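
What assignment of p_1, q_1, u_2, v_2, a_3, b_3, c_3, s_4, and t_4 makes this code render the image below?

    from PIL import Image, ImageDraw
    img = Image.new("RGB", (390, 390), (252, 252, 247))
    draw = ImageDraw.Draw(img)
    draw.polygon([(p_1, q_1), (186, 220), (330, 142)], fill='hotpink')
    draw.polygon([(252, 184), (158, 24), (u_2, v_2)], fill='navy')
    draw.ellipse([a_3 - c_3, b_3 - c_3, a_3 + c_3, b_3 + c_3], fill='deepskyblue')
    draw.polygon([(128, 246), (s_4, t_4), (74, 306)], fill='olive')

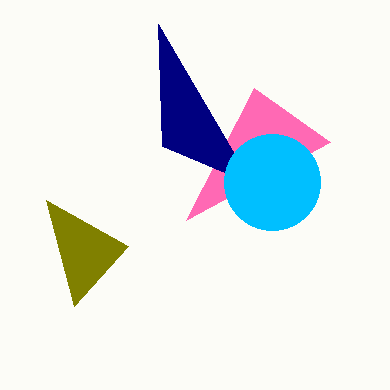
p_1 = 254; q_1 = 88; u_2 = 162; v_2 = 146; a_3 = 272; b_3 = 182; c_3 = 48; s_4 = 46; t_4 = 200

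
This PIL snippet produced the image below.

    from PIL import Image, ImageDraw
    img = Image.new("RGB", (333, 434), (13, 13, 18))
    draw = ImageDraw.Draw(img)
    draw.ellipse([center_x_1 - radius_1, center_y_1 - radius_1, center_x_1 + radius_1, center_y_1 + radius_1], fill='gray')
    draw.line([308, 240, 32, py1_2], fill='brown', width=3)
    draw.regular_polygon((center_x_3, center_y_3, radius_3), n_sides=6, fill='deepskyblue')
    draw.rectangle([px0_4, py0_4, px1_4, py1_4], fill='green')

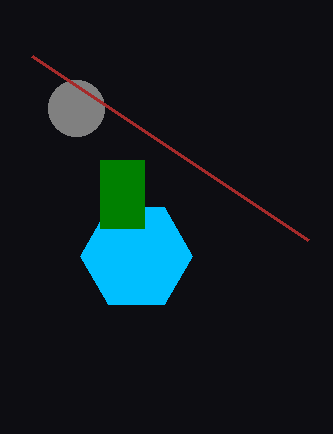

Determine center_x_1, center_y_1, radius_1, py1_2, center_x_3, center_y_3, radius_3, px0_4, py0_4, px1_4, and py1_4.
center_x_1 = 76
center_y_1 = 108
radius_1 = 28
py1_2 = 56
center_x_3 = 136
center_y_3 = 256
radius_3 = 56
px0_4 = 100
py0_4 = 160
px1_4 = 144
py1_4 = 228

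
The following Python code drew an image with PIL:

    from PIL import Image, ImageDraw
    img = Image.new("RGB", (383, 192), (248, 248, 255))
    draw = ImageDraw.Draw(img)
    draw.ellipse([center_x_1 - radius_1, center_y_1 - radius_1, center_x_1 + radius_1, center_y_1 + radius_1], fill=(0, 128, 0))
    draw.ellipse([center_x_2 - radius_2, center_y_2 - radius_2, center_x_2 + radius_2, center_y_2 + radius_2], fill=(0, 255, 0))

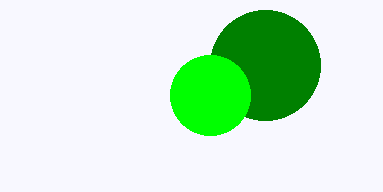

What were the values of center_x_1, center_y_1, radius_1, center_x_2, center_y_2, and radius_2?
center_x_1 = 265; center_y_1 = 65; radius_1 = 55; center_x_2 = 210; center_y_2 = 95; radius_2 = 40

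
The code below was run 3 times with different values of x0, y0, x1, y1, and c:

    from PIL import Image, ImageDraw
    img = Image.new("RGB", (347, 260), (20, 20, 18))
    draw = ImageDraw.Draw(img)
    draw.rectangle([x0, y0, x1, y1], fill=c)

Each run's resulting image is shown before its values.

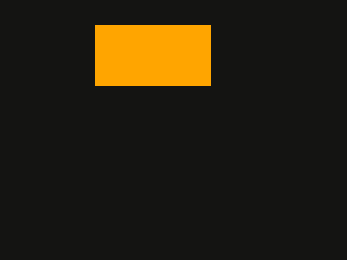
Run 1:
x0 = 95; y0 = 25; x1 = 210; y1 = 85; c = 'orange'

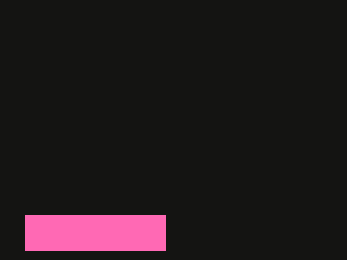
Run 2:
x0 = 25; y0 = 215; x1 = 165; y1 = 250; c = 'hotpink'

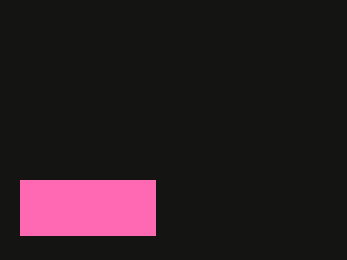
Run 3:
x0 = 20, y0 = 180, x1 = 155, y1 = 235, c = 'hotpink'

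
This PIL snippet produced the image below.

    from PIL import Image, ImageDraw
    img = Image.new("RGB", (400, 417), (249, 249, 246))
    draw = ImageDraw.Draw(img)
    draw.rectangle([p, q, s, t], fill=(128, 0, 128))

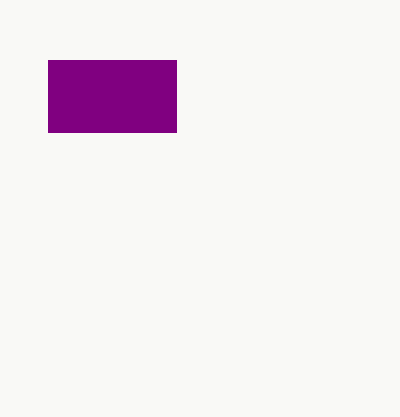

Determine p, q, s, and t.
p = 48, q = 60, s = 176, t = 132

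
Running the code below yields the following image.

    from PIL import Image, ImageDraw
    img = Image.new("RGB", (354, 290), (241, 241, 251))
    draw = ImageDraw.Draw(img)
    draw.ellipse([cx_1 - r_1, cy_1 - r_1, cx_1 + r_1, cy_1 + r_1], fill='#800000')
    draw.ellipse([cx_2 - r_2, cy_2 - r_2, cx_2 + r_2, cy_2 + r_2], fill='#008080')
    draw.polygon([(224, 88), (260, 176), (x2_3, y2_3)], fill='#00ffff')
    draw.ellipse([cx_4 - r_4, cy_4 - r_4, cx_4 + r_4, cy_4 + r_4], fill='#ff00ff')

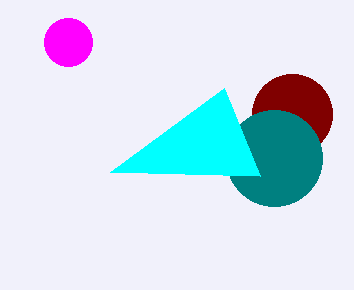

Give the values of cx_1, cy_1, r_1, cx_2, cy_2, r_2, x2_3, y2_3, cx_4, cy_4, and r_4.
cx_1 = 292
cy_1 = 114
r_1 = 40
cx_2 = 274
cy_2 = 158
r_2 = 48
x2_3 = 110
y2_3 = 172
cx_4 = 68
cy_4 = 42
r_4 = 24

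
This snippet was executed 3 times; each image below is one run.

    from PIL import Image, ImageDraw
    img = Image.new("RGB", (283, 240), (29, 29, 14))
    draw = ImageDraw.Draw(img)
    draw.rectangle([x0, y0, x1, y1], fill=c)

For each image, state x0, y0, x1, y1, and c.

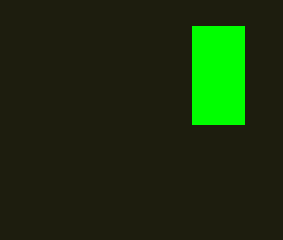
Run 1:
x0 = 192, y0 = 26, x1 = 244, y1 = 124, c = 'lime'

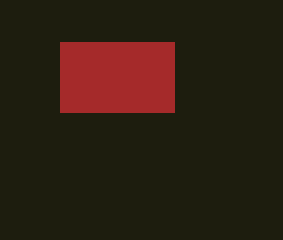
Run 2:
x0 = 60, y0 = 42, x1 = 174, y1 = 112, c = 'brown'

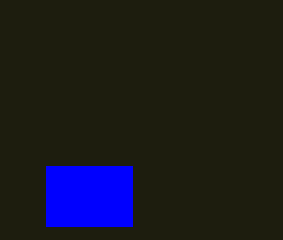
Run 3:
x0 = 46
y0 = 166
x1 = 132
y1 = 226
c = 'blue'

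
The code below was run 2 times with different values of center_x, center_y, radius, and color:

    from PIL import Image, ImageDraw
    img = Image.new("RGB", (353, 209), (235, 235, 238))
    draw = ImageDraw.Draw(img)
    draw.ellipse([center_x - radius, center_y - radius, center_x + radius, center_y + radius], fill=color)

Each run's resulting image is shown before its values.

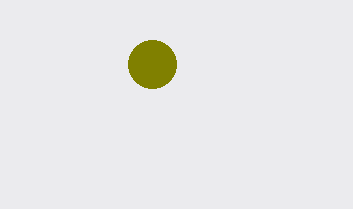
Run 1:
center_x = 152
center_y = 64
radius = 24
color = 'olive'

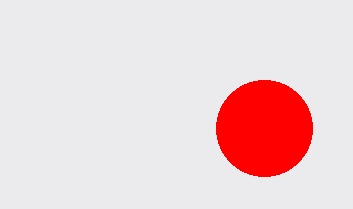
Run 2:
center_x = 264, center_y = 128, radius = 48, color = 'red'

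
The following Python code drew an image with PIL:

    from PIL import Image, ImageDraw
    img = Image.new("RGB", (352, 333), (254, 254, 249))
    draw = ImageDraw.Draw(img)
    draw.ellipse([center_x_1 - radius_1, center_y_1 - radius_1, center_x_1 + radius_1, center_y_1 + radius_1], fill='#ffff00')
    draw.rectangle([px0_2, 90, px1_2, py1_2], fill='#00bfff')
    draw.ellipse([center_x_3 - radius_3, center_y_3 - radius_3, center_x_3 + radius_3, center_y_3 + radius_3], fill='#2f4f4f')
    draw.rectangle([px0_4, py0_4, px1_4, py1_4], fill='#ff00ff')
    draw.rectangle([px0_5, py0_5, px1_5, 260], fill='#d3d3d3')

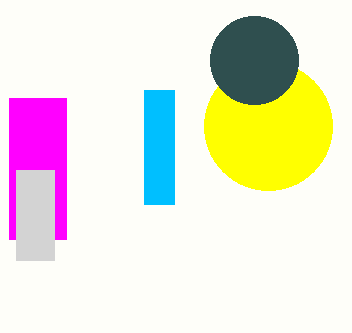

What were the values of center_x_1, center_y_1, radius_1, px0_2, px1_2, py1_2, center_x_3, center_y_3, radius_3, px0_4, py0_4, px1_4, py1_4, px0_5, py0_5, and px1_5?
center_x_1 = 268
center_y_1 = 126
radius_1 = 64
px0_2 = 144
px1_2 = 174
py1_2 = 204
center_x_3 = 254
center_y_3 = 60
radius_3 = 44
px0_4 = 9
py0_4 = 98
px1_4 = 66
py1_4 = 239
px0_5 = 16
py0_5 = 170
px1_5 = 54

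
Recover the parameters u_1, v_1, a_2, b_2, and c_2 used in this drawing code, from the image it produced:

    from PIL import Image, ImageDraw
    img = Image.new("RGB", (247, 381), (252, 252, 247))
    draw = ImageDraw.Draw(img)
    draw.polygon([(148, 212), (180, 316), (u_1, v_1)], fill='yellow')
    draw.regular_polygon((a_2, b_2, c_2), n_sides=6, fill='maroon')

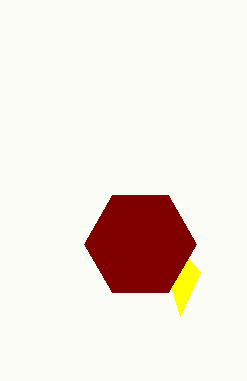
u_1 = 200
v_1 = 272
a_2 = 140
b_2 = 244
c_2 = 56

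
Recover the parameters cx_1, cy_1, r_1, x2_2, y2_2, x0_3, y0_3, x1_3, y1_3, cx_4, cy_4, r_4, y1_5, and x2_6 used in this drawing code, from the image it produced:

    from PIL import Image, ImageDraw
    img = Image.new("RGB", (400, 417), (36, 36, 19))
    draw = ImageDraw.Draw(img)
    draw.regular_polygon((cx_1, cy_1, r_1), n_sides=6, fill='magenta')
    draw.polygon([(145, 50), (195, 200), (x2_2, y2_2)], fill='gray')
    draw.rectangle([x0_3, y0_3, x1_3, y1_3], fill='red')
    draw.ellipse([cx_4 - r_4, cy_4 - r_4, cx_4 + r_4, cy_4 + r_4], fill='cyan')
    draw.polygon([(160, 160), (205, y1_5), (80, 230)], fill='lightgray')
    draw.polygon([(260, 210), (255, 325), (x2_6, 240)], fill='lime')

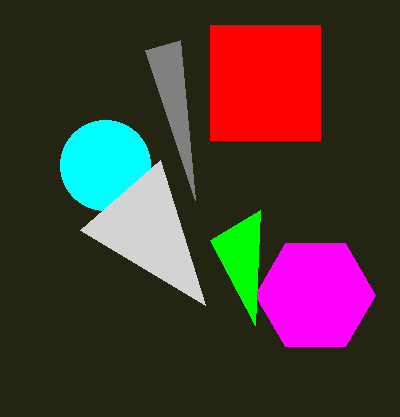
cx_1 = 315; cy_1 = 295; r_1 = 60; x2_2 = 180; y2_2 = 40; x0_3 = 210; y0_3 = 25; x1_3 = 320; y1_3 = 140; cx_4 = 105; cy_4 = 165; r_4 = 45; y1_5 = 305; x2_6 = 210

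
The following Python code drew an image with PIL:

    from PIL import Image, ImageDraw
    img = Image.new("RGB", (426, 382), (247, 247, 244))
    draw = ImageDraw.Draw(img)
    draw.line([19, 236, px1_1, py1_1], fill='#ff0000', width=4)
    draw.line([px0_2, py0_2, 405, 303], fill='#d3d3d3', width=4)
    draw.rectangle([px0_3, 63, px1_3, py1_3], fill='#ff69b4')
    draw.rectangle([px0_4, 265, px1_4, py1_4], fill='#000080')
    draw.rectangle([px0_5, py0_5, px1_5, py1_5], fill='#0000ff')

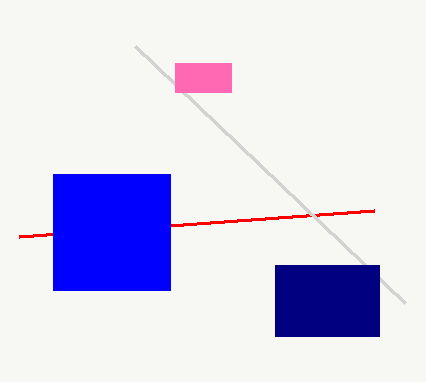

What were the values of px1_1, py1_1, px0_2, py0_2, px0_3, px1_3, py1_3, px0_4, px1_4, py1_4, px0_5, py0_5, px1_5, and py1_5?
px1_1 = 374
py1_1 = 210
px0_2 = 135
py0_2 = 46
px0_3 = 175
px1_3 = 231
py1_3 = 92
px0_4 = 275
px1_4 = 379
py1_4 = 336
px0_5 = 53
py0_5 = 174
px1_5 = 170
py1_5 = 290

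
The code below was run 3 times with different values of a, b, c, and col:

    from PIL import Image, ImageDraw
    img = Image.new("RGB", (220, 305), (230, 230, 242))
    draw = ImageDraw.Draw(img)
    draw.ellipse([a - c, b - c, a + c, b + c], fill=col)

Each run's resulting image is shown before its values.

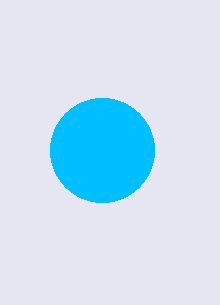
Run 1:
a = 102, b = 150, c = 52, col = 'deepskyblue'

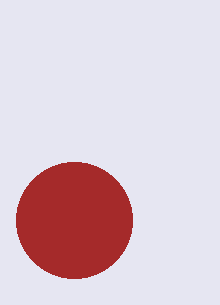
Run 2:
a = 74
b = 220
c = 58
col = 'brown'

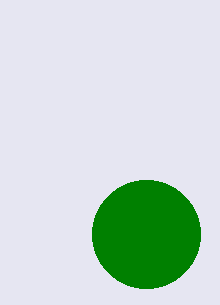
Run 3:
a = 146, b = 234, c = 54, col = 'green'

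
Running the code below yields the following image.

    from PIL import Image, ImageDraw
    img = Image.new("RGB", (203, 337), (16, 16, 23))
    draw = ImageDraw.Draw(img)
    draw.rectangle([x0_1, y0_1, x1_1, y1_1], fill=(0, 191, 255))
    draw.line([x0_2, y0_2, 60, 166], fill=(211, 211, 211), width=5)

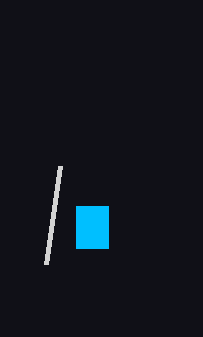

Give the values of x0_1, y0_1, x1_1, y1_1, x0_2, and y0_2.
x0_1 = 76
y0_1 = 206
x1_1 = 108
y1_1 = 248
x0_2 = 46
y0_2 = 264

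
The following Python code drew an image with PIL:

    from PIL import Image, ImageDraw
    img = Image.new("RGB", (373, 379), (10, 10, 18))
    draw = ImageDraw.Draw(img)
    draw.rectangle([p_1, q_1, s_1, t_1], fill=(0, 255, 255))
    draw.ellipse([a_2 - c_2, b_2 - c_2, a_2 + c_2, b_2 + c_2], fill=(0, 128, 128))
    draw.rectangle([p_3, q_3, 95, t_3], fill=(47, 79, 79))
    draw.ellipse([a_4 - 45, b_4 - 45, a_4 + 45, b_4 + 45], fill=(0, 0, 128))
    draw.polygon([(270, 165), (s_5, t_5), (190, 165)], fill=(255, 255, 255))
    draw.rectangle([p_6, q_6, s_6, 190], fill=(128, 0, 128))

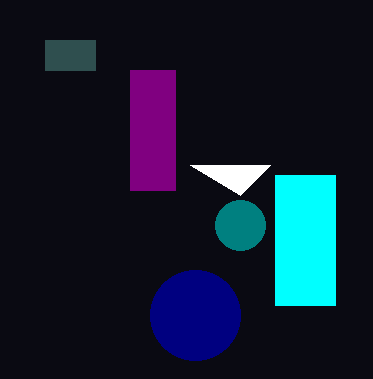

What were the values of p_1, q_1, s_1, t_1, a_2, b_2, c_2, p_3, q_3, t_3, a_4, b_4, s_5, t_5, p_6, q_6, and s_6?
p_1 = 275; q_1 = 175; s_1 = 335; t_1 = 305; a_2 = 240; b_2 = 225; c_2 = 25; p_3 = 45; q_3 = 40; t_3 = 70; a_4 = 195; b_4 = 315; s_5 = 240; t_5 = 195; p_6 = 130; q_6 = 70; s_6 = 175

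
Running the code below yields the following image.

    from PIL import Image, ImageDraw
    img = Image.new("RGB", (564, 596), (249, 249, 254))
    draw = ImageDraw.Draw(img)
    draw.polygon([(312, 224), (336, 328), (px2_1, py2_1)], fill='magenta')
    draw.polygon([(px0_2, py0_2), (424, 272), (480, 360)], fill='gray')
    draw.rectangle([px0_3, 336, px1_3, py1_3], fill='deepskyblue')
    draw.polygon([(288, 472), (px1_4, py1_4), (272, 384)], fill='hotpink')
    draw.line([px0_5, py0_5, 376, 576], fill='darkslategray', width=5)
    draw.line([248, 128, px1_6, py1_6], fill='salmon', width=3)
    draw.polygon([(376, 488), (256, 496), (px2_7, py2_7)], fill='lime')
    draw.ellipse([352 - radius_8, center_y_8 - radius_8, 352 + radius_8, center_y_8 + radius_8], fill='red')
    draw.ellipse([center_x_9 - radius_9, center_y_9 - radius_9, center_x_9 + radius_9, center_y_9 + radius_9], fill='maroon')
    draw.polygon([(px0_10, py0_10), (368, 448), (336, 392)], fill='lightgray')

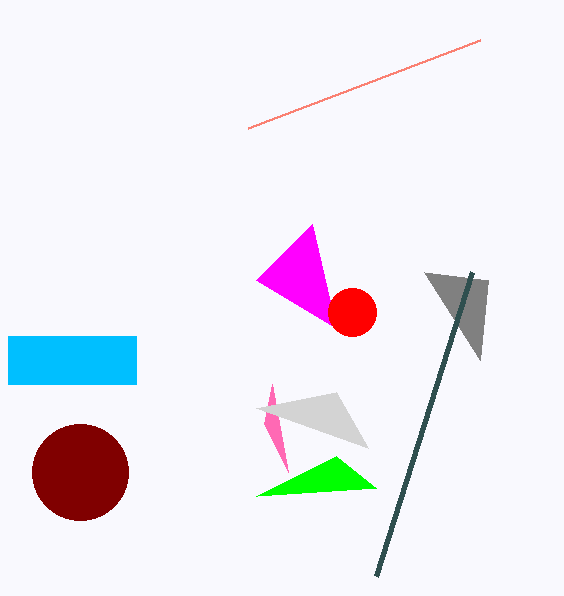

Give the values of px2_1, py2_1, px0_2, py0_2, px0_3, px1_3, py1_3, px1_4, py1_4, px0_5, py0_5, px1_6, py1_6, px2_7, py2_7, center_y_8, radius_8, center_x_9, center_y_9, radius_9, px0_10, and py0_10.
px2_1 = 256, py2_1 = 280, px0_2 = 488, py0_2 = 280, px0_3 = 8, px1_3 = 136, py1_3 = 384, px1_4 = 264, py1_4 = 424, px0_5 = 472, py0_5 = 272, px1_6 = 480, py1_6 = 40, px2_7 = 336, py2_7 = 456, center_y_8 = 312, radius_8 = 24, center_x_9 = 80, center_y_9 = 472, radius_9 = 48, px0_10 = 256, py0_10 = 408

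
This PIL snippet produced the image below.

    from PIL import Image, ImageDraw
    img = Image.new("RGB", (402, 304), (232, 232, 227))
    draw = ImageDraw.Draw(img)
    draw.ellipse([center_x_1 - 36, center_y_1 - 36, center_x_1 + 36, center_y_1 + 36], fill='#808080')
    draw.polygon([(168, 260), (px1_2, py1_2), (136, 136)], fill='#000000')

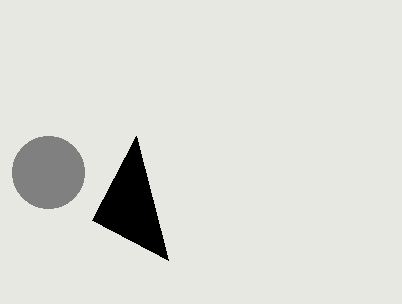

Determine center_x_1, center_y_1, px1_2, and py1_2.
center_x_1 = 48; center_y_1 = 172; px1_2 = 92; py1_2 = 220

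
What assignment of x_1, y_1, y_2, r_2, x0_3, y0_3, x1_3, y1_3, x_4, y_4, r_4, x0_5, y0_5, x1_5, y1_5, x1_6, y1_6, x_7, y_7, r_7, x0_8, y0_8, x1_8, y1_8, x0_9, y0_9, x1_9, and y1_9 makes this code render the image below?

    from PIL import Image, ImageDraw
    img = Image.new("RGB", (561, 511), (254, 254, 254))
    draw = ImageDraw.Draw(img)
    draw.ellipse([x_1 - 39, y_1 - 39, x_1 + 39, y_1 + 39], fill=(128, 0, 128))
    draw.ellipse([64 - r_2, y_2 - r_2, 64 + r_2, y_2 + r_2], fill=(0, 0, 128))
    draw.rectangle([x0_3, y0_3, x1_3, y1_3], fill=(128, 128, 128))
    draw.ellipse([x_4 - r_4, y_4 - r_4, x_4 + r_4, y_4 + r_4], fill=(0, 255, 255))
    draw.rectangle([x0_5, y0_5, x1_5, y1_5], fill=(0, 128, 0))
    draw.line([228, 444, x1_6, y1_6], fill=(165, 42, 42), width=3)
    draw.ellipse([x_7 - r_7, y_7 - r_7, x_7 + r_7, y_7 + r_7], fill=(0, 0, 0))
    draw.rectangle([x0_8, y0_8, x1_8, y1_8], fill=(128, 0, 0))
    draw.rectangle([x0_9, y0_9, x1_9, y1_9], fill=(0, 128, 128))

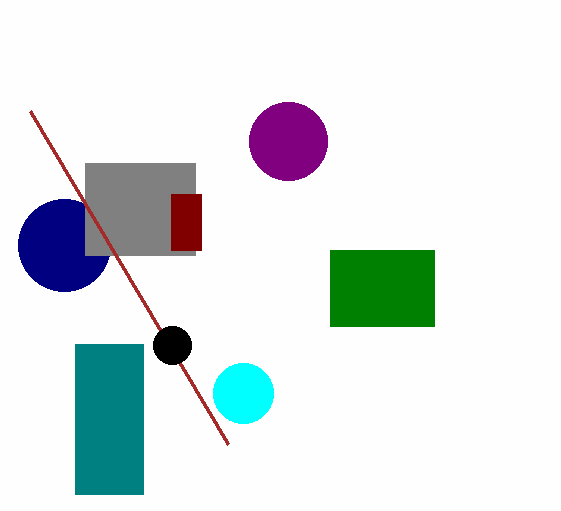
x_1 = 288
y_1 = 141
y_2 = 245
r_2 = 46
x0_3 = 85
y0_3 = 163
x1_3 = 195
y1_3 = 255
x_4 = 243
y_4 = 393
r_4 = 30
x0_5 = 330
y0_5 = 250
x1_5 = 434
y1_5 = 326
x1_6 = 30
y1_6 = 111
x_7 = 172
y_7 = 345
r_7 = 19
x0_8 = 171
y0_8 = 194
x1_8 = 201
y1_8 = 250
x0_9 = 75
y0_9 = 344
x1_9 = 143
y1_9 = 494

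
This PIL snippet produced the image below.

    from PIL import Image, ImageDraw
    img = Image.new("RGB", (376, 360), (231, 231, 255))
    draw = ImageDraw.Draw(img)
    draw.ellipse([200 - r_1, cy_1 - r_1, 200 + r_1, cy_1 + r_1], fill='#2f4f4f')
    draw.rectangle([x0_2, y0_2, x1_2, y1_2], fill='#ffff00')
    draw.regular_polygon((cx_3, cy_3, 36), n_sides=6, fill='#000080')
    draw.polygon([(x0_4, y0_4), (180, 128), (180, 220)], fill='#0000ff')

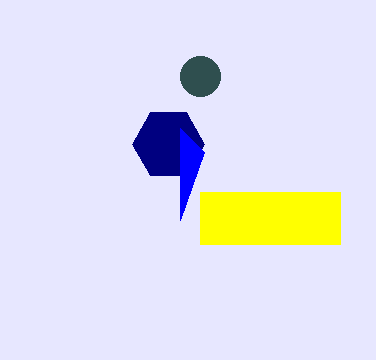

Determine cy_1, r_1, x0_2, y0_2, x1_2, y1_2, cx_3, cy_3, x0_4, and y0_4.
cy_1 = 76, r_1 = 20, x0_2 = 200, y0_2 = 192, x1_2 = 340, y1_2 = 244, cx_3 = 168, cy_3 = 144, x0_4 = 204, y0_4 = 152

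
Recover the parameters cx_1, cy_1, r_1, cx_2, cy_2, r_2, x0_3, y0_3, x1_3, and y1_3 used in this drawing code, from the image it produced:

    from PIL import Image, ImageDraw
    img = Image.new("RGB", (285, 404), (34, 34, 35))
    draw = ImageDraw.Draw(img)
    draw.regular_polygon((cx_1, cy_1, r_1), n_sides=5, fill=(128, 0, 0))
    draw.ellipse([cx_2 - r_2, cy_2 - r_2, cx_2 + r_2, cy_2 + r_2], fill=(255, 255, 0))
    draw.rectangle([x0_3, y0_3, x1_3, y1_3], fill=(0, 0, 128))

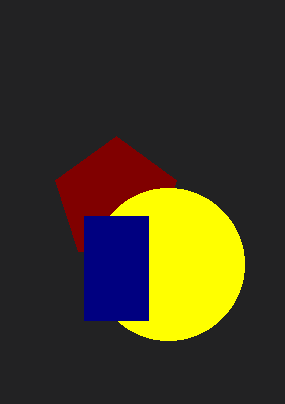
cx_1 = 116
cy_1 = 200
r_1 = 64
cx_2 = 168
cy_2 = 264
r_2 = 76
x0_3 = 84
y0_3 = 216
x1_3 = 148
y1_3 = 320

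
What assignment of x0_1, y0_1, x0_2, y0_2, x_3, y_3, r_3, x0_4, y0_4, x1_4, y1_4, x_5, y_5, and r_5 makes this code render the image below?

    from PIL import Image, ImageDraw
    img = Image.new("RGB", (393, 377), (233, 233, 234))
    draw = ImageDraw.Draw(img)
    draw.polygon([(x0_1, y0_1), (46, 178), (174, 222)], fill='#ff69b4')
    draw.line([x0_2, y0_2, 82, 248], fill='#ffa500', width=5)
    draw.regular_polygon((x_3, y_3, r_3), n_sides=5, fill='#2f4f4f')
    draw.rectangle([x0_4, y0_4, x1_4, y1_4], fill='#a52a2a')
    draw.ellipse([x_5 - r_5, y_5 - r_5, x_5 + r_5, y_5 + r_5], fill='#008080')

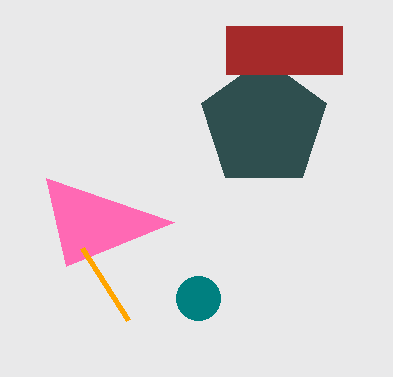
x0_1 = 66
y0_1 = 266
x0_2 = 128
y0_2 = 320
x_3 = 264
y_3 = 124
r_3 = 66
x0_4 = 226
y0_4 = 26
x1_4 = 342
y1_4 = 74
x_5 = 198
y_5 = 298
r_5 = 22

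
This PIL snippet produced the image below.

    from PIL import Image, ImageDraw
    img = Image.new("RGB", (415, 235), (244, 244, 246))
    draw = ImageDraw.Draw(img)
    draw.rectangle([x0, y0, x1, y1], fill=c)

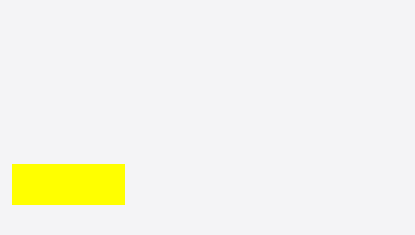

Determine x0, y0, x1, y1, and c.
x0 = 12
y0 = 164
x1 = 124
y1 = 204
c = 'yellow'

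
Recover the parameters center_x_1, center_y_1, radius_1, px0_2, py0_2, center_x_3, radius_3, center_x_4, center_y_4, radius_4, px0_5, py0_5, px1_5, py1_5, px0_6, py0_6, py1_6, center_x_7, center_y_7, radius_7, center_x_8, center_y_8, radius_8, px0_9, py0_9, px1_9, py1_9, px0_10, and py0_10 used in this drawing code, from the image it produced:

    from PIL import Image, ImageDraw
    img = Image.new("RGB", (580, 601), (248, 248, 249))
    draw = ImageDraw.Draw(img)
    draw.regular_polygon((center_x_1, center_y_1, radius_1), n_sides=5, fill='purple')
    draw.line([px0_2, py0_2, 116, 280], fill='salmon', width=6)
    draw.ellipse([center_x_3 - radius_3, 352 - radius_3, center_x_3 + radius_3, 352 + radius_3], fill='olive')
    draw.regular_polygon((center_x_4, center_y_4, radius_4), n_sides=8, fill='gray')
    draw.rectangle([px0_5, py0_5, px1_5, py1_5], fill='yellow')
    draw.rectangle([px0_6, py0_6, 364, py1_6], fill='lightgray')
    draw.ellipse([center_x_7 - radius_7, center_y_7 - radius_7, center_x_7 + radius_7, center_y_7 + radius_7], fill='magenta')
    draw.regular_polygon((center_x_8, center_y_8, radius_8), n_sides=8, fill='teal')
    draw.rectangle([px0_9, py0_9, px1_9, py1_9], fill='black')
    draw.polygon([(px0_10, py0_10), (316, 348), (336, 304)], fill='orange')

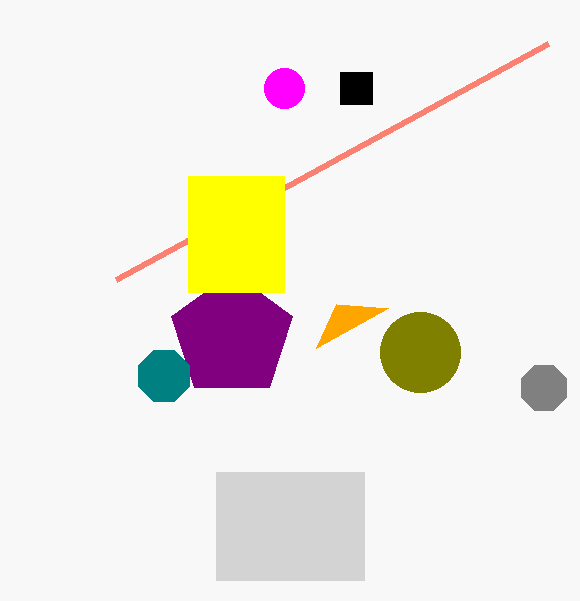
center_x_1 = 232; center_y_1 = 336; radius_1 = 64; px0_2 = 548; py0_2 = 44; center_x_3 = 420; radius_3 = 40; center_x_4 = 544; center_y_4 = 388; radius_4 = 24; px0_5 = 188; py0_5 = 176; px1_5 = 284; py1_5 = 292; px0_6 = 216; py0_6 = 472; py1_6 = 580; center_x_7 = 284; center_y_7 = 88; radius_7 = 20; center_x_8 = 164; center_y_8 = 376; radius_8 = 28; px0_9 = 340; py0_9 = 72; px1_9 = 372; py1_9 = 104; px0_10 = 388; py0_10 = 308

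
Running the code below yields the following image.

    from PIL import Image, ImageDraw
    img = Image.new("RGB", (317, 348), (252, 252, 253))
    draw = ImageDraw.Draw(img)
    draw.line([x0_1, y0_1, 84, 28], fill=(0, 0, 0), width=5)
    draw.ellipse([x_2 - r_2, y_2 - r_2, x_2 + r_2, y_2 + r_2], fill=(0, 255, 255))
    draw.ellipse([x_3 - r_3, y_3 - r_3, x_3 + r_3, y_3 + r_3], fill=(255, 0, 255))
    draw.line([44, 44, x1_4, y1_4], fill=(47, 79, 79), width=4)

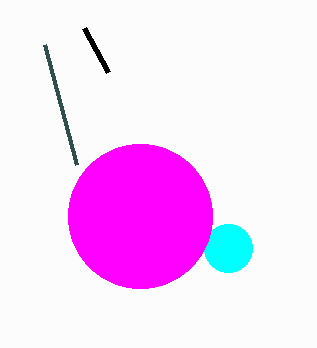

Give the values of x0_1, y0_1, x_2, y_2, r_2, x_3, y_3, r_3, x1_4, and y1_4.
x0_1 = 108; y0_1 = 72; x_2 = 228; y_2 = 248; r_2 = 24; x_3 = 140; y_3 = 216; r_3 = 72; x1_4 = 76; y1_4 = 164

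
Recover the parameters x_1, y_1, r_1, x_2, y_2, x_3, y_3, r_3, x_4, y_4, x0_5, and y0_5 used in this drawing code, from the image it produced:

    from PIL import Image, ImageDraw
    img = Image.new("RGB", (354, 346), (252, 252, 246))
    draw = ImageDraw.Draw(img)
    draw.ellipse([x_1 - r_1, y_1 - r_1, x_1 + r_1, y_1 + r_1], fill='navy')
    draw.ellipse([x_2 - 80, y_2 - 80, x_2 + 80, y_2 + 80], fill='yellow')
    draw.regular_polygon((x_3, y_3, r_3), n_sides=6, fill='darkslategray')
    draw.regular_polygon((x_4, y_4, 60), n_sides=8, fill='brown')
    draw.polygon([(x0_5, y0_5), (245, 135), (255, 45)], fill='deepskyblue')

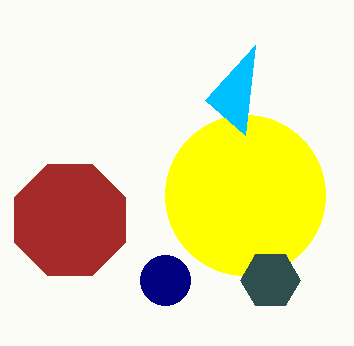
x_1 = 165
y_1 = 280
r_1 = 25
x_2 = 245
y_2 = 195
x_3 = 270
y_3 = 280
r_3 = 30
x_4 = 70
y_4 = 220
x0_5 = 205
y0_5 = 100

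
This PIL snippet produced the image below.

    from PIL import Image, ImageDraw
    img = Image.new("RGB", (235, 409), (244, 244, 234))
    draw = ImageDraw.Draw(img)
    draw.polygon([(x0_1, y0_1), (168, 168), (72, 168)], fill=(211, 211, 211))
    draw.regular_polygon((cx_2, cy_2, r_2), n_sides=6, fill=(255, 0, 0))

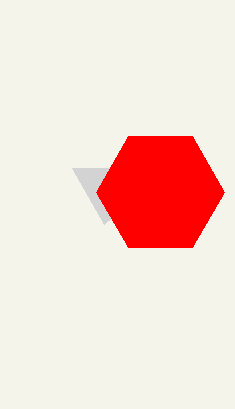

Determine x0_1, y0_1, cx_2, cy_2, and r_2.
x0_1 = 104, y0_1 = 224, cx_2 = 160, cy_2 = 192, r_2 = 64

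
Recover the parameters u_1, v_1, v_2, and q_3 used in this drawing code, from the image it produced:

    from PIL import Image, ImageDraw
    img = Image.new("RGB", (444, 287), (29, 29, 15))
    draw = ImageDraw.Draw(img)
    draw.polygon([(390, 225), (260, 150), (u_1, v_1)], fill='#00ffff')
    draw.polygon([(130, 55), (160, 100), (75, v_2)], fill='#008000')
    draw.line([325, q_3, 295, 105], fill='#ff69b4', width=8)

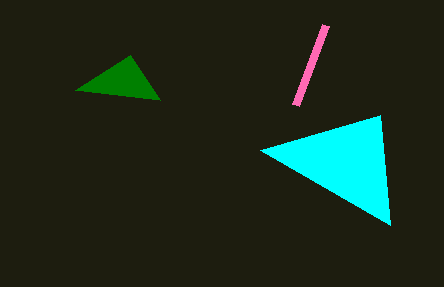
u_1 = 380, v_1 = 115, v_2 = 90, q_3 = 25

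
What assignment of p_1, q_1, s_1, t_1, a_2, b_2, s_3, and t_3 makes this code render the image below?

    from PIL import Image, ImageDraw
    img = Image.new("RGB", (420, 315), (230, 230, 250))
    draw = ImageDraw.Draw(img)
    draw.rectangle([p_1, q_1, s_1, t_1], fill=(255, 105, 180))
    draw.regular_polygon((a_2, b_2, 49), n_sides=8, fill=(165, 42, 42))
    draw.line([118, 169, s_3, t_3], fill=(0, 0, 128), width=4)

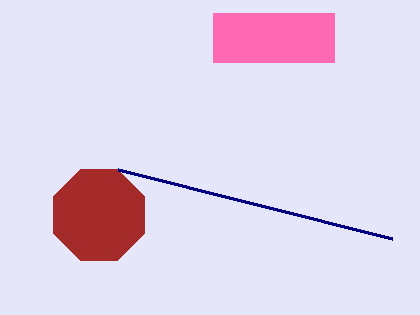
p_1 = 213
q_1 = 13
s_1 = 334
t_1 = 62
a_2 = 99
b_2 = 215
s_3 = 392
t_3 = 238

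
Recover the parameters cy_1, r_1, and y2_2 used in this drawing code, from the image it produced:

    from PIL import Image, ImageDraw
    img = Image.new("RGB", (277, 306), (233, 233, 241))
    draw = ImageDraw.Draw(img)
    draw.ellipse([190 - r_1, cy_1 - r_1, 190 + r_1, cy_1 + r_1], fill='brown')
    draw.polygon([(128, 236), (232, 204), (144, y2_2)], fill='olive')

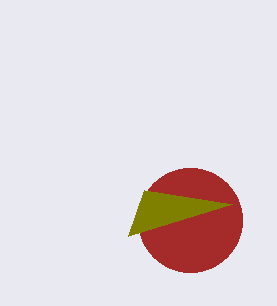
cy_1 = 220, r_1 = 52, y2_2 = 190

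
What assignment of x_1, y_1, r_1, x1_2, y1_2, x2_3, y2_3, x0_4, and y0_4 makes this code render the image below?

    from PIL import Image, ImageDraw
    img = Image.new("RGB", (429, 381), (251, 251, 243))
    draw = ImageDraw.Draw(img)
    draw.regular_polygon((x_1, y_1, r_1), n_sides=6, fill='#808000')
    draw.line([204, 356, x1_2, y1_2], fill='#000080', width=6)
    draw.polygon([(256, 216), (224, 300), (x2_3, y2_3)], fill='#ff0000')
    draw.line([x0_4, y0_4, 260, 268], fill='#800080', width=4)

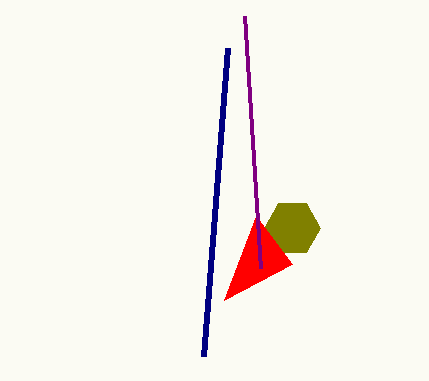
x_1 = 292; y_1 = 228; r_1 = 28; x1_2 = 228; y1_2 = 48; x2_3 = 292; y2_3 = 264; x0_4 = 244; y0_4 = 16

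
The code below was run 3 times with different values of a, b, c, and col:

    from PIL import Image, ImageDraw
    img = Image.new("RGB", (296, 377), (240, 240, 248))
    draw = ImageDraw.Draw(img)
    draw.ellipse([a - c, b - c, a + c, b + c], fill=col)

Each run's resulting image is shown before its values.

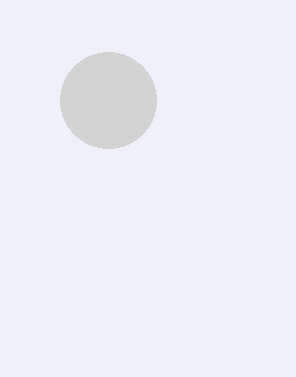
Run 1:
a = 108; b = 100; c = 48; col = 'lightgray'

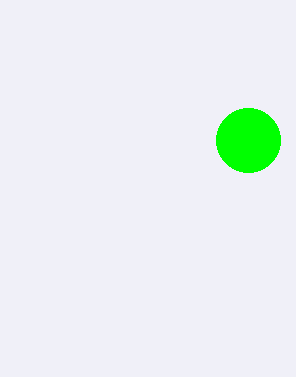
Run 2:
a = 248, b = 140, c = 32, col = 'lime'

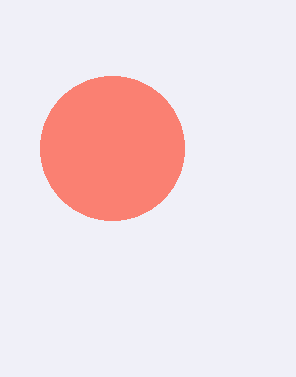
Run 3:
a = 112, b = 148, c = 72, col = 'salmon'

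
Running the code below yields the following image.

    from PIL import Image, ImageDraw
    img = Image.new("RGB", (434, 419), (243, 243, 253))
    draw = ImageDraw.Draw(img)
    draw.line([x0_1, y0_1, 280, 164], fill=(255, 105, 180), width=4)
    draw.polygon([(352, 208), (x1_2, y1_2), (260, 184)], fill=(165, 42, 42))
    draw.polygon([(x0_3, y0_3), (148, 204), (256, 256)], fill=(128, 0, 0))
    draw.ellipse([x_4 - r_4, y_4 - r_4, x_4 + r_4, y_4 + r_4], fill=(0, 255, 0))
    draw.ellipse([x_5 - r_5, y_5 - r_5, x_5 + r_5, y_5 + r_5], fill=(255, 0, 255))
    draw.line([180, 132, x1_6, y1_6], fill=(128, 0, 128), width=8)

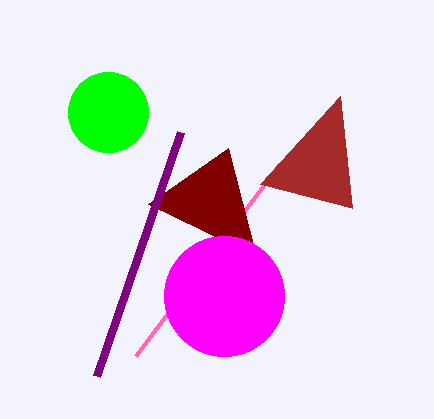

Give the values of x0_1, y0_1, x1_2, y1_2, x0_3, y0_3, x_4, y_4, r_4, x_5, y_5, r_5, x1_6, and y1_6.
x0_1 = 136
y0_1 = 356
x1_2 = 340
y1_2 = 96
x0_3 = 228
y0_3 = 148
x_4 = 108
y_4 = 112
r_4 = 40
x_5 = 224
y_5 = 296
r_5 = 60
x1_6 = 96
y1_6 = 376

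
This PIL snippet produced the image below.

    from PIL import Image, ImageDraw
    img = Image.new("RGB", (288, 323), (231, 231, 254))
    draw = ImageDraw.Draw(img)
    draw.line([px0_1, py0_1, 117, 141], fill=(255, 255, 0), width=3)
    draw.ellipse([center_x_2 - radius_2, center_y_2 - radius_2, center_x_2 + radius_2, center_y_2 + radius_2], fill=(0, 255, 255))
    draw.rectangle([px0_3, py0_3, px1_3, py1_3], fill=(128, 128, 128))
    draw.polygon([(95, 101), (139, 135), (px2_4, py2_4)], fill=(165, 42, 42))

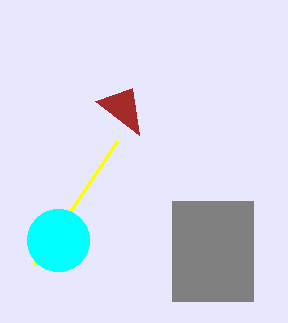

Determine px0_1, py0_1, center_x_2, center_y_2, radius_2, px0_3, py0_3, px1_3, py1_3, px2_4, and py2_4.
px0_1 = 34, py0_1 = 265, center_x_2 = 58, center_y_2 = 240, radius_2 = 31, px0_3 = 172, py0_3 = 201, px1_3 = 253, py1_3 = 301, px2_4 = 132, py2_4 = 88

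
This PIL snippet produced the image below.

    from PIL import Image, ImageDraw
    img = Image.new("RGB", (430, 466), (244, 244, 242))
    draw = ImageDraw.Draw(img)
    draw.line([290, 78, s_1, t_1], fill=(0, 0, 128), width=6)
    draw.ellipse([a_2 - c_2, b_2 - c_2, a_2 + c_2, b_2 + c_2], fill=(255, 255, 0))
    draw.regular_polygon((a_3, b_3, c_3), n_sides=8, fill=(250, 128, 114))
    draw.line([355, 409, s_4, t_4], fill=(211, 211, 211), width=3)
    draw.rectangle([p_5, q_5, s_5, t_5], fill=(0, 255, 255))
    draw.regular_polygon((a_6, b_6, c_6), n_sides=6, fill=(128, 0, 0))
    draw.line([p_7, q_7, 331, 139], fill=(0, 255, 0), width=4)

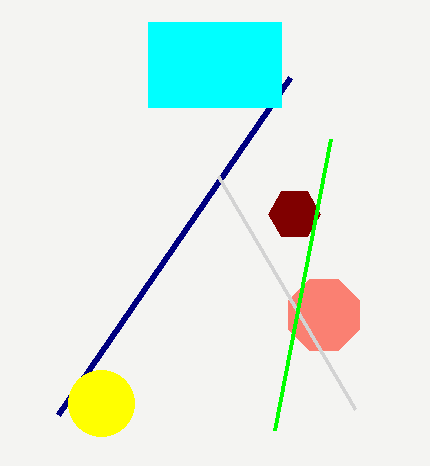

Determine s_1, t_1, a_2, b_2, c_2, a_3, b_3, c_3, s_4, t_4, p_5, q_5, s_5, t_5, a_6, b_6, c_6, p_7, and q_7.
s_1 = 58, t_1 = 415, a_2 = 101, b_2 = 403, c_2 = 33, a_3 = 324, b_3 = 315, c_3 = 38, s_4 = 218, t_4 = 176, p_5 = 148, q_5 = 22, s_5 = 281, t_5 = 107, a_6 = 294, b_6 = 214, c_6 = 26, p_7 = 275, q_7 = 430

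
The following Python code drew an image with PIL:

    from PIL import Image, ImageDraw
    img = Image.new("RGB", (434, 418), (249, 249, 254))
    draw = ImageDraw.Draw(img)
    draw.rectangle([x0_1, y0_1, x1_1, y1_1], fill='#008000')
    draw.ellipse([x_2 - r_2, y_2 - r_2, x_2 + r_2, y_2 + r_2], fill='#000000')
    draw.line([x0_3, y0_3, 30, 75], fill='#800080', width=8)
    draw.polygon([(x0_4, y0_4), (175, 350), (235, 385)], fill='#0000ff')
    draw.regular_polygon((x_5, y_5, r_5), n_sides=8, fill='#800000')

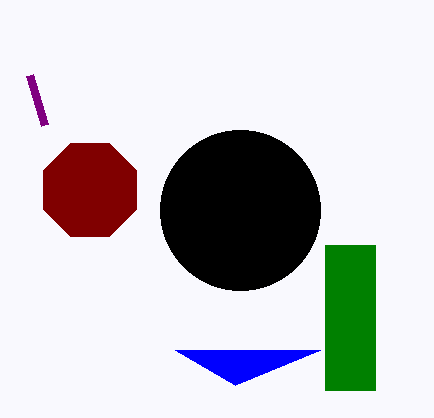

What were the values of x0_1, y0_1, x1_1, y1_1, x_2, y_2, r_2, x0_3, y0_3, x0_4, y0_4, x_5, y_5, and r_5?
x0_1 = 325, y0_1 = 245, x1_1 = 375, y1_1 = 390, x_2 = 240, y_2 = 210, r_2 = 80, x0_3 = 45, y0_3 = 125, x0_4 = 320, y0_4 = 350, x_5 = 90, y_5 = 190, r_5 = 50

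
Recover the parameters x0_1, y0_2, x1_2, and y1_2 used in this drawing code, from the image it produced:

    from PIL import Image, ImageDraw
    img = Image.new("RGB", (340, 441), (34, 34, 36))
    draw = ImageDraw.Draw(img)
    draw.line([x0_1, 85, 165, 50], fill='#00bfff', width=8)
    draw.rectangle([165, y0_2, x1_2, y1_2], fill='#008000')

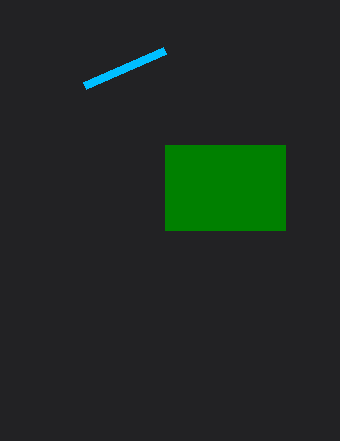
x0_1 = 85
y0_2 = 145
x1_2 = 285
y1_2 = 230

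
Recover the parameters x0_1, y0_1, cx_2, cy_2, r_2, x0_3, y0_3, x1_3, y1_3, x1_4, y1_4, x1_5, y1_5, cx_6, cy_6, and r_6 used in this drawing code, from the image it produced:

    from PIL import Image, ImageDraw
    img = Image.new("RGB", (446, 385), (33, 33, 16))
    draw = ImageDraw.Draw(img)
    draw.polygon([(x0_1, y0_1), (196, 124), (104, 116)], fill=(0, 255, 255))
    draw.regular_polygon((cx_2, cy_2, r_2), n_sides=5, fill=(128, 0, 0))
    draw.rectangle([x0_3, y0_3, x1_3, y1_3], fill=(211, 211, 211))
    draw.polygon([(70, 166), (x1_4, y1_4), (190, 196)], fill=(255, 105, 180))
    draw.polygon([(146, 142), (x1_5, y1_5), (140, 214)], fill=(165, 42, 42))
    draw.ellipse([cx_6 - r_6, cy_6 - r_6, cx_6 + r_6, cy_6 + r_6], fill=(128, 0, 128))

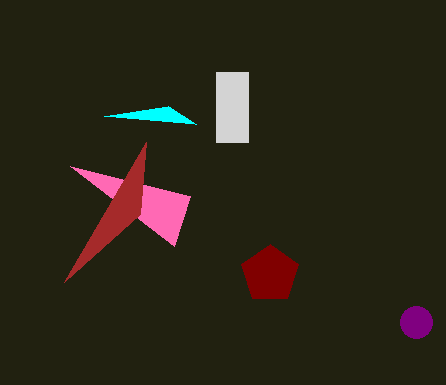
x0_1 = 168, y0_1 = 106, cx_2 = 270, cy_2 = 274, r_2 = 30, x0_3 = 216, y0_3 = 72, x1_3 = 248, y1_3 = 142, x1_4 = 174, y1_4 = 246, x1_5 = 64, y1_5 = 282, cx_6 = 416, cy_6 = 322, r_6 = 16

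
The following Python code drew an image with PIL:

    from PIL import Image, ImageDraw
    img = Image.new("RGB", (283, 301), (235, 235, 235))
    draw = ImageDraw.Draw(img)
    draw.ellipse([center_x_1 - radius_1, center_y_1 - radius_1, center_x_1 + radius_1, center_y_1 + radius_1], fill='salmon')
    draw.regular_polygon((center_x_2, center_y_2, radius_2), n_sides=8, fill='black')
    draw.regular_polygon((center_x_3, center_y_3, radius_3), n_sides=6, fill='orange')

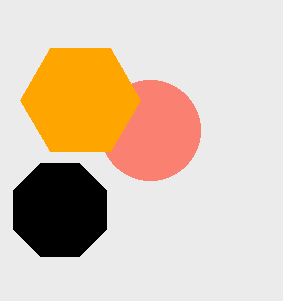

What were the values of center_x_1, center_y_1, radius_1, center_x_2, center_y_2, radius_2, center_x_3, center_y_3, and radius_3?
center_x_1 = 150, center_y_1 = 130, radius_1 = 50, center_x_2 = 60, center_y_2 = 210, radius_2 = 50, center_x_3 = 80, center_y_3 = 100, radius_3 = 60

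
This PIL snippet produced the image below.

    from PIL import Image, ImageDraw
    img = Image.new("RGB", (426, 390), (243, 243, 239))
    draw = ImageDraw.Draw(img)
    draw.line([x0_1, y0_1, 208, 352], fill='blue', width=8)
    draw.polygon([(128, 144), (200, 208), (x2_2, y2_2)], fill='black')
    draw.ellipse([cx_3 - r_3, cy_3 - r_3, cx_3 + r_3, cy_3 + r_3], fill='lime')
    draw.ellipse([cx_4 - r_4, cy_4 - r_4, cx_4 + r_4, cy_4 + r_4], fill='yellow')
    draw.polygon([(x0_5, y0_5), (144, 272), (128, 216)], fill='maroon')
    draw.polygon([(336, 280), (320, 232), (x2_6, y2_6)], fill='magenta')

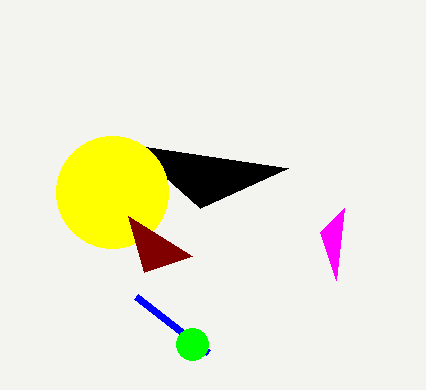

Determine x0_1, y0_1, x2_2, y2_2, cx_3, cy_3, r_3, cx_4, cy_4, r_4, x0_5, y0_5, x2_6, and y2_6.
x0_1 = 136
y0_1 = 296
x2_2 = 288
y2_2 = 168
cx_3 = 192
cy_3 = 344
r_3 = 16
cx_4 = 112
cy_4 = 192
r_4 = 56
x0_5 = 192
y0_5 = 256
x2_6 = 344
y2_6 = 208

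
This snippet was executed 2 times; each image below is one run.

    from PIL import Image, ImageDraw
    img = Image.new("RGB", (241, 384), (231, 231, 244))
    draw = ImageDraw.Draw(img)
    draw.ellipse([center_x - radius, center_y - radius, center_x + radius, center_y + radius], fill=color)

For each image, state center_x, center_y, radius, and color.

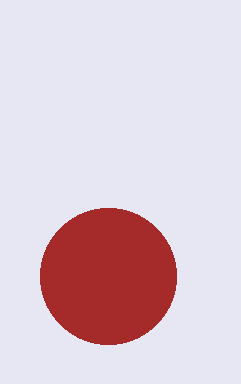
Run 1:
center_x = 108; center_y = 276; radius = 68; color = 'brown'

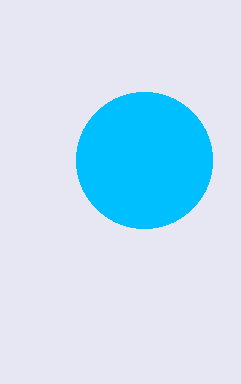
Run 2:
center_x = 144; center_y = 160; radius = 68; color = 'deepskyblue'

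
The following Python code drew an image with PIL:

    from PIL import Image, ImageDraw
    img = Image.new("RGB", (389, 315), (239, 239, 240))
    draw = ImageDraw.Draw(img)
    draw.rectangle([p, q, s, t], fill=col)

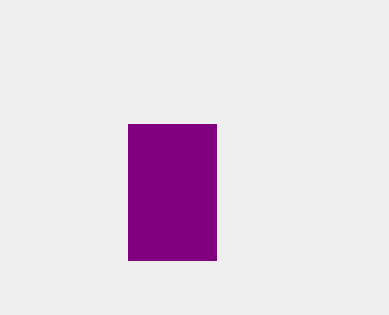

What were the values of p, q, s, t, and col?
p = 128; q = 124; s = 216; t = 260; col = 'purple'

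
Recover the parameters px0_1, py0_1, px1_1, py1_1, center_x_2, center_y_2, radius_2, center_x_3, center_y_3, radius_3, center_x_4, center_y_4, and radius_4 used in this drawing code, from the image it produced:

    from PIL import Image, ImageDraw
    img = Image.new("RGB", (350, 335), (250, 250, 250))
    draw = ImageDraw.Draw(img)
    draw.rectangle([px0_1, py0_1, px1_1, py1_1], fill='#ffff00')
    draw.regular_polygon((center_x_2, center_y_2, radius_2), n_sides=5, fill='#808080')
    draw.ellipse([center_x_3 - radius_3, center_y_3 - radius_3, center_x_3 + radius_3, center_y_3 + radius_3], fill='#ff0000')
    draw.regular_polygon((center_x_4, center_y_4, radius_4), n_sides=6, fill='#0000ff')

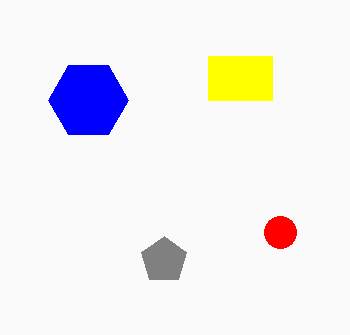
px0_1 = 208, py0_1 = 56, px1_1 = 272, py1_1 = 100, center_x_2 = 164, center_y_2 = 260, radius_2 = 24, center_x_3 = 280, center_y_3 = 232, radius_3 = 16, center_x_4 = 88, center_y_4 = 100, radius_4 = 40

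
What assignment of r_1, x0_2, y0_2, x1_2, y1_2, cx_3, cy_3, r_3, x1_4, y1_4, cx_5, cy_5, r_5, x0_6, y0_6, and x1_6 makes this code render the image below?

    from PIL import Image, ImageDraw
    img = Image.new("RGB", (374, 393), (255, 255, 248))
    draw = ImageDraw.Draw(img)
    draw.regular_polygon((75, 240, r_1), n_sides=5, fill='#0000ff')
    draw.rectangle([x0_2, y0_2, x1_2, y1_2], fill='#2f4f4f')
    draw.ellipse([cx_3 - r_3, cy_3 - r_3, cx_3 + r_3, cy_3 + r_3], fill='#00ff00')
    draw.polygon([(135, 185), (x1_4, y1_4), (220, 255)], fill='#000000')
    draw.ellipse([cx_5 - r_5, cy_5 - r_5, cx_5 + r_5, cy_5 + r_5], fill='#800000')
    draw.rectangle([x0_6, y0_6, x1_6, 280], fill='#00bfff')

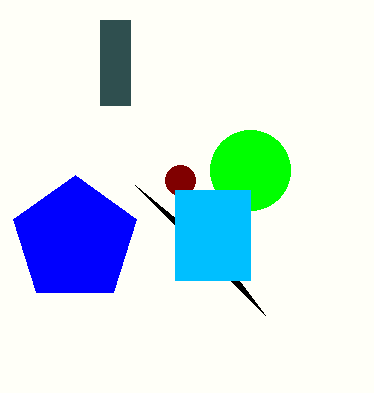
r_1 = 65, x0_2 = 100, y0_2 = 20, x1_2 = 130, y1_2 = 105, cx_3 = 250, cy_3 = 170, r_3 = 40, x1_4 = 265, y1_4 = 315, cx_5 = 180, cy_5 = 180, r_5 = 15, x0_6 = 175, y0_6 = 190, x1_6 = 250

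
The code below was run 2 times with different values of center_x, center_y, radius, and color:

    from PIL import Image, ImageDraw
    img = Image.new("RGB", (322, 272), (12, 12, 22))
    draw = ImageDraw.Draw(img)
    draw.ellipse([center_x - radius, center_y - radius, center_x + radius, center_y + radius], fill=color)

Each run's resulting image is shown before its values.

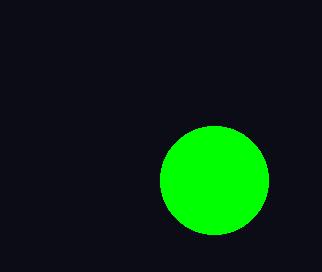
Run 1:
center_x = 214; center_y = 180; radius = 54; color = 'lime'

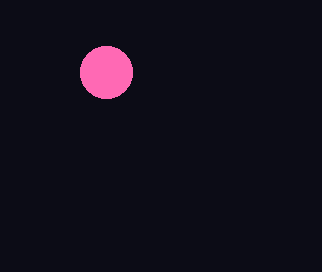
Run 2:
center_x = 106
center_y = 72
radius = 26
color = 'hotpink'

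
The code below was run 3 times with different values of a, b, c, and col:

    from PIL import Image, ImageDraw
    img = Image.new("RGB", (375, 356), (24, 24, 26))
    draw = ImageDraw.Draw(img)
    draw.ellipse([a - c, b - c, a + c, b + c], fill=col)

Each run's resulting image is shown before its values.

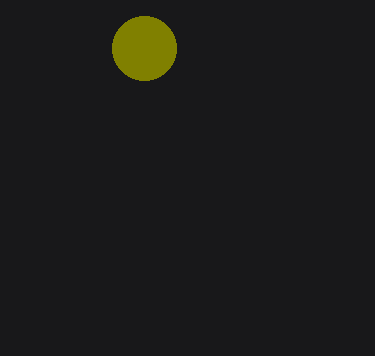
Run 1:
a = 144
b = 48
c = 32
col = 'olive'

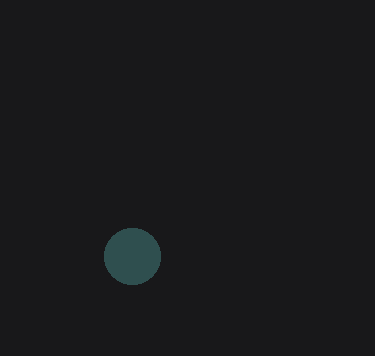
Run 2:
a = 132
b = 256
c = 28
col = 'darkslategray'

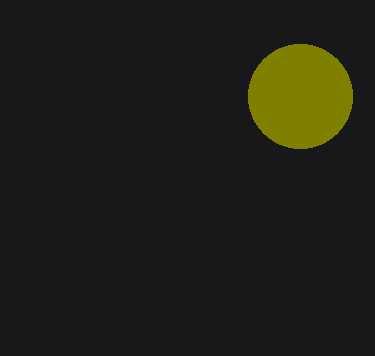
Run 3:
a = 300, b = 96, c = 52, col = 'olive'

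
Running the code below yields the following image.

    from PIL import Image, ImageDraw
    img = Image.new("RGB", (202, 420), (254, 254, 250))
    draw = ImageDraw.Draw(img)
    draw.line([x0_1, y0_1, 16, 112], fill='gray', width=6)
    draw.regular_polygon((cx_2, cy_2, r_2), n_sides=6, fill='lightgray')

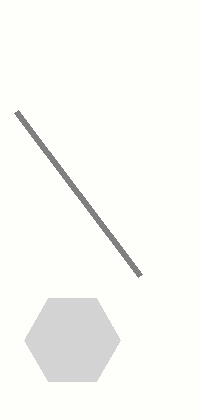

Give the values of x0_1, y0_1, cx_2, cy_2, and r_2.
x0_1 = 140, y0_1 = 276, cx_2 = 72, cy_2 = 340, r_2 = 48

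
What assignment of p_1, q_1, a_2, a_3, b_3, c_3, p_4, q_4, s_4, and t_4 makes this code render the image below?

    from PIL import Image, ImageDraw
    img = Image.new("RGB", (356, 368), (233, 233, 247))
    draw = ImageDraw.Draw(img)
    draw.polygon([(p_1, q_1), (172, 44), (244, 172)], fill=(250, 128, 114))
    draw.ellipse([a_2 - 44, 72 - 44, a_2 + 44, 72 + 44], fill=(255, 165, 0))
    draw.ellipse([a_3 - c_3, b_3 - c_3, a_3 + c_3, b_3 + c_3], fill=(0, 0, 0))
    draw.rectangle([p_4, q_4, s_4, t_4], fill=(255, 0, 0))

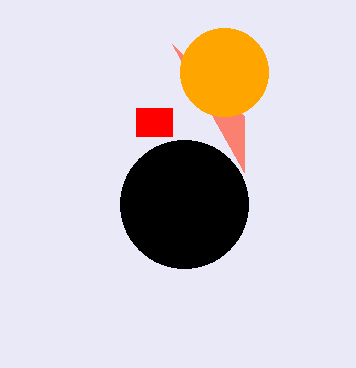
p_1 = 244
q_1 = 116
a_2 = 224
a_3 = 184
b_3 = 204
c_3 = 64
p_4 = 136
q_4 = 108
s_4 = 172
t_4 = 136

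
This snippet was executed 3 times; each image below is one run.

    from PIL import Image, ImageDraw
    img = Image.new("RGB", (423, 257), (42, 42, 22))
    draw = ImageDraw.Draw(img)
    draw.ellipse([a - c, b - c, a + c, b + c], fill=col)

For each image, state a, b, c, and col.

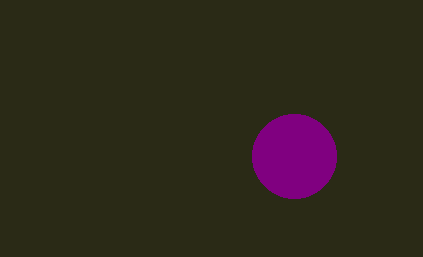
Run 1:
a = 294
b = 156
c = 42
col = 'purple'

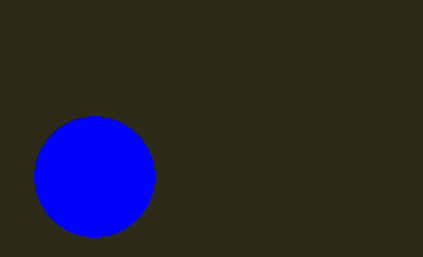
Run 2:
a = 94; b = 176; c = 60; col = 'blue'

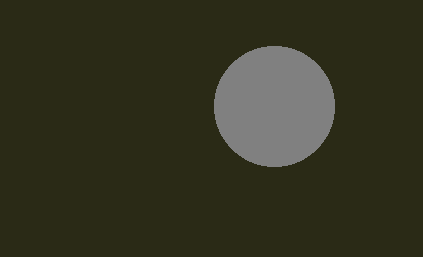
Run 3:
a = 274, b = 106, c = 60, col = 'gray'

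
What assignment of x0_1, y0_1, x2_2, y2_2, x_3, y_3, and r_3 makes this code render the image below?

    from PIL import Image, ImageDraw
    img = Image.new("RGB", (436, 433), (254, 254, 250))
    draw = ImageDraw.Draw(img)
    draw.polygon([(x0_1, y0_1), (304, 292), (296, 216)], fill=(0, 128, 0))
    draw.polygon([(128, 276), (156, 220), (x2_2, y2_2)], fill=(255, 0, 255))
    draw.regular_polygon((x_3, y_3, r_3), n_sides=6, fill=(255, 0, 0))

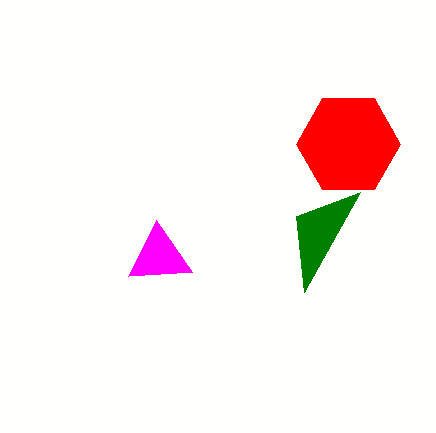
x0_1 = 360
y0_1 = 192
x2_2 = 192
y2_2 = 272
x_3 = 348
y_3 = 144
r_3 = 52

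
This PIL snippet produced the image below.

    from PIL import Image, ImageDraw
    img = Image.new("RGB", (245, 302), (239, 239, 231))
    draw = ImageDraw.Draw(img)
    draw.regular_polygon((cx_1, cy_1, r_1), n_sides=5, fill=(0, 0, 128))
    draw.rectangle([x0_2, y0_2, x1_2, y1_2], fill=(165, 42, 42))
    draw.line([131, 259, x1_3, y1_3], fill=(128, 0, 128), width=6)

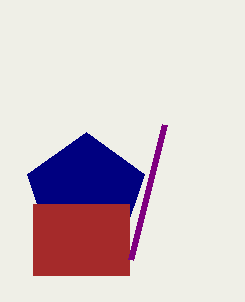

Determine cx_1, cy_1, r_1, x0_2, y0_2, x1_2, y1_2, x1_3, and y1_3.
cx_1 = 86
cy_1 = 193
r_1 = 61
x0_2 = 33
y0_2 = 204
x1_2 = 129
y1_2 = 275
x1_3 = 165
y1_3 = 124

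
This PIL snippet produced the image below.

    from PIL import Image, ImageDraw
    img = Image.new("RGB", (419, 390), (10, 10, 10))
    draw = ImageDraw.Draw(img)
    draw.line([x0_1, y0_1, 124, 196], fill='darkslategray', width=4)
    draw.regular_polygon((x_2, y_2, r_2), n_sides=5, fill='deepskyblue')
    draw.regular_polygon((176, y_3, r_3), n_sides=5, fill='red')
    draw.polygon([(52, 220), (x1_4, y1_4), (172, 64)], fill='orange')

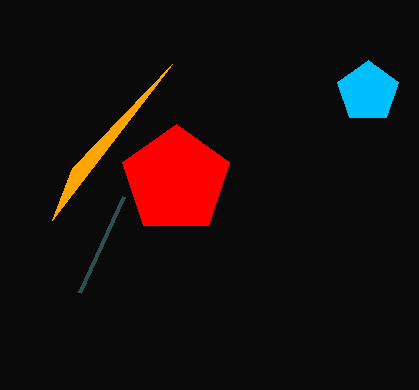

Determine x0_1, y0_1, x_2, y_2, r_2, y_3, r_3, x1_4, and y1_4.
x0_1 = 80; y0_1 = 292; x_2 = 368; y_2 = 92; r_2 = 32; y_3 = 180; r_3 = 56; x1_4 = 72; y1_4 = 168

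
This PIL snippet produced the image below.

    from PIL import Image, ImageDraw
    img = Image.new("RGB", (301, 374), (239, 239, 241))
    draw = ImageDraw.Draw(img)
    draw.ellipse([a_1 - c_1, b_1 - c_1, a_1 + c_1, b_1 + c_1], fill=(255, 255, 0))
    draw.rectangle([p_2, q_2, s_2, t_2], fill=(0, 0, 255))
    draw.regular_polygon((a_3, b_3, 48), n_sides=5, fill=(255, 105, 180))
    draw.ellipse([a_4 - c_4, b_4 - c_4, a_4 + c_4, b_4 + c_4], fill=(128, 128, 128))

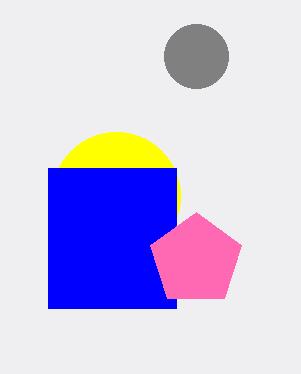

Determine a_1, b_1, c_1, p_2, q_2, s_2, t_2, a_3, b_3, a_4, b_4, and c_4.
a_1 = 116; b_1 = 196; c_1 = 64; p_2 = 48; q_2 = 168; s_2 = 176; t_2 = 308; a_3 = 196; b_3 = 260; a_4 = 196; b_4 = 56; c_4 = 32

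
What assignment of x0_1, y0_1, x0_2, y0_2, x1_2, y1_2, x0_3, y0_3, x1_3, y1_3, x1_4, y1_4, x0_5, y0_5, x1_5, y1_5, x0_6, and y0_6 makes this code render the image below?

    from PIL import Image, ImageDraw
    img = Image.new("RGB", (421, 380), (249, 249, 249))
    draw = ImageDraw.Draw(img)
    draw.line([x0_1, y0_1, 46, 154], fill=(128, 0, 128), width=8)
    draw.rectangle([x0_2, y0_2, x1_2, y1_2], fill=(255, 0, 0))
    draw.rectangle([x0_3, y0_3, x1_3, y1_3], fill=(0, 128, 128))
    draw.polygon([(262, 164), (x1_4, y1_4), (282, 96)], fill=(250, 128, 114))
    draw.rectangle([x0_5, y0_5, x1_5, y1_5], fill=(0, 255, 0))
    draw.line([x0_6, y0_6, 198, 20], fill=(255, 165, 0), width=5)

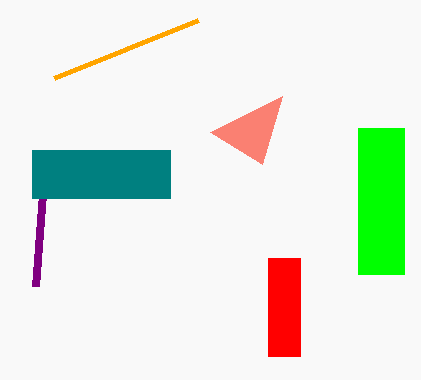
x0_1 = 36, y0_1 = 286, x0_2 = 268, y0_2 = 258, x1_2 = 300, y1_2 = 356, x0_3 = 32, y0_3 = 150, x1_3 = 170, y1_3 = 198, x1_4 = 210, y1_4 = 132, x0_5 = 358, y0_5 = 128, x1_5 = 404, y1_5 = 274, x0_6 = 54, y0_6 = 78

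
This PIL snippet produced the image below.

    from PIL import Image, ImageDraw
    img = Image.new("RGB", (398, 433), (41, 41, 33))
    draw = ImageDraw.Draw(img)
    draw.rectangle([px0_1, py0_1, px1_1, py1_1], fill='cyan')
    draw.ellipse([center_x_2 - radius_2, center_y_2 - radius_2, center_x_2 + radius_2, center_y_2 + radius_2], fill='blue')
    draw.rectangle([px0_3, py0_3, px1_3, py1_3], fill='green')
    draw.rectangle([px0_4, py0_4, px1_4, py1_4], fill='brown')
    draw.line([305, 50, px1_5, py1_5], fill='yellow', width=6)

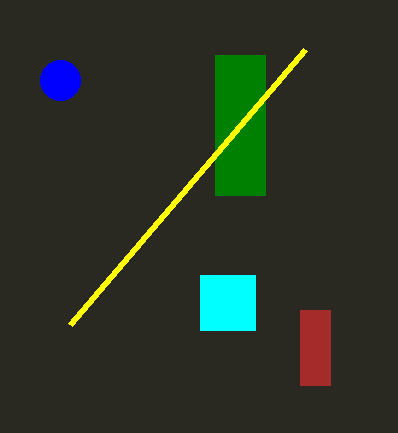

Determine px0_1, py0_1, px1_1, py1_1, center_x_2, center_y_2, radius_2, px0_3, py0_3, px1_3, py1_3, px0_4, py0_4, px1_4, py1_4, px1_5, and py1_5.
px0_1 = 200
py0_1 = 275
px1_1 = 255
py1_1 = 330
center_x_2 = 60
center_y_2 = 80
radius_2 = 20
px0_3 = 215
py0_3 = 55
px1_3 = 265
py1_3 = 195
px0_4 = 300
py0_4 = 310
px1_4 = 330
py1_4 = 385
px1_5 = 70
py1_5 = 325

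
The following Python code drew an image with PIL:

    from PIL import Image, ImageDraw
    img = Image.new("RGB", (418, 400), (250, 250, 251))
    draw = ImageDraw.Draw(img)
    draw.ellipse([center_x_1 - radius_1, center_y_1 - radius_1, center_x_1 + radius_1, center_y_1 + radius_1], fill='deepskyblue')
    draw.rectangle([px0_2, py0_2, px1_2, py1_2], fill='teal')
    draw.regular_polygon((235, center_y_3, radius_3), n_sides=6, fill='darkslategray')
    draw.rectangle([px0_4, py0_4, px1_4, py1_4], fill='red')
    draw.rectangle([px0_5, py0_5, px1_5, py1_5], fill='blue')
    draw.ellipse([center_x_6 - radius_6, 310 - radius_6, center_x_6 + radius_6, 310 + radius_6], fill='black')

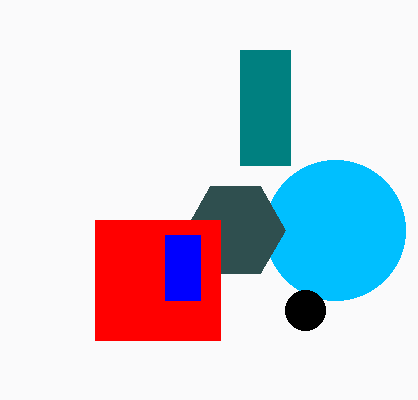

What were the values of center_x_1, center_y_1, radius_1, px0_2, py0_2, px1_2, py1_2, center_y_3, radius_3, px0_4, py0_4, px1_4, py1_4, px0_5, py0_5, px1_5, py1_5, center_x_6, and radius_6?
center_x_1 = 335, center_y_1 = 230, radius_1 = 70, px0_2 = 240, py0_2 = 50, px1_2 = 290, py1_2 = 165, center_y_3 = 230, radius_3 = 50, px0_4 = 95, py0_4 = 220, px1_4 = 220, py1_4 = 340, px0_5 = 165, py0_5 = 235, px1_5 = 200, py1_5 = 300, center_x_6 = 305, radius_6 = 20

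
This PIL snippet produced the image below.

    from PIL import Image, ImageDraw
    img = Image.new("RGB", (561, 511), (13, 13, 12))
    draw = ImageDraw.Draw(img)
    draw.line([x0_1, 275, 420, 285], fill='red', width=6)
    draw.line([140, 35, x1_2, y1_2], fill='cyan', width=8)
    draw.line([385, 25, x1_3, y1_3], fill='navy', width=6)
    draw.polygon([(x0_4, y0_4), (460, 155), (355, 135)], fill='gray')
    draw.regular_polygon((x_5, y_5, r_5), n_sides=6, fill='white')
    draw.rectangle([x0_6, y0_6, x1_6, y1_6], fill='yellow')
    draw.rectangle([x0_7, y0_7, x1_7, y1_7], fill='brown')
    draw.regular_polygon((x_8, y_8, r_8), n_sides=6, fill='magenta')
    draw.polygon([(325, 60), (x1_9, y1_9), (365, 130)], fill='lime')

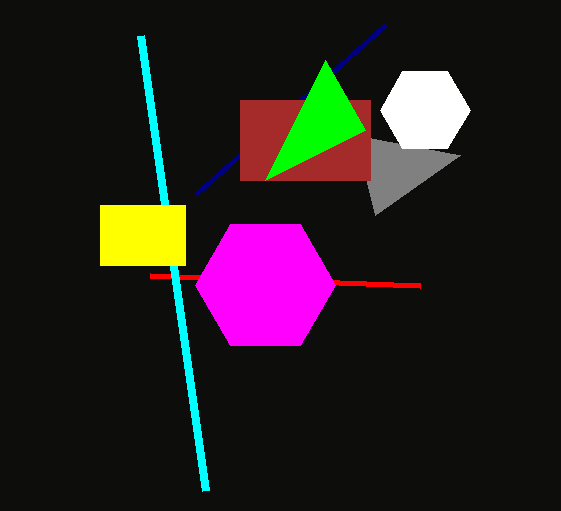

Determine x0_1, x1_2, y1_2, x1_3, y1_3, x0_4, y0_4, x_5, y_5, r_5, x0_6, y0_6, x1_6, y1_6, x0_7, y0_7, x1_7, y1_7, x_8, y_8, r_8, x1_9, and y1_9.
x0_1 = 150, x1_2 = 205, y1_2 = 490, x1_3 = 195, y1_3 = 195, x0_4 = 375, y0_4 = 215, x_5 = 425, y_5 = 110, r_5 = 45, x0_6 = 100, y0_6 = 205, x1_6 = 185, y1_6 = 265, x0_7 = 240, y0_7 = 100, x1_7 = 370, y1_7 = 180, x_8 = 265, y_8 = 285, r_8 = 70, x1_9 = 265, y1_9 = 180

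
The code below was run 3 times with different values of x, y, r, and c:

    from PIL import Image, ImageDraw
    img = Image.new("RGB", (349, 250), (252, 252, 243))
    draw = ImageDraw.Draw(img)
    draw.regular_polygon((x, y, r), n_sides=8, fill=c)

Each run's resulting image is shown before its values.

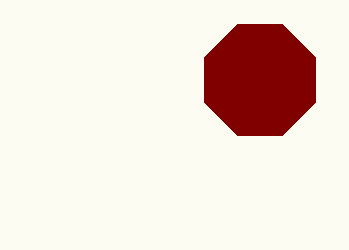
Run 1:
x = 260; y = 80; r = 60; c = 'maroon'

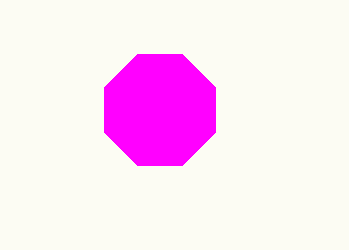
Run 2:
x = 160; y = 110; r = 60; c = 'magenta'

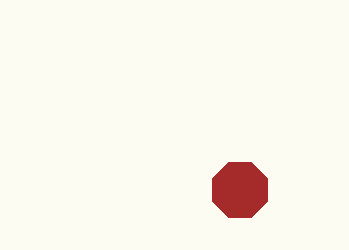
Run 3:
x = 240, y = 190, r = 30, c = 'brown'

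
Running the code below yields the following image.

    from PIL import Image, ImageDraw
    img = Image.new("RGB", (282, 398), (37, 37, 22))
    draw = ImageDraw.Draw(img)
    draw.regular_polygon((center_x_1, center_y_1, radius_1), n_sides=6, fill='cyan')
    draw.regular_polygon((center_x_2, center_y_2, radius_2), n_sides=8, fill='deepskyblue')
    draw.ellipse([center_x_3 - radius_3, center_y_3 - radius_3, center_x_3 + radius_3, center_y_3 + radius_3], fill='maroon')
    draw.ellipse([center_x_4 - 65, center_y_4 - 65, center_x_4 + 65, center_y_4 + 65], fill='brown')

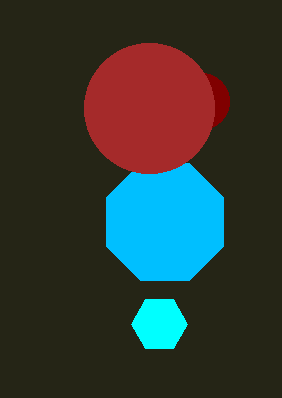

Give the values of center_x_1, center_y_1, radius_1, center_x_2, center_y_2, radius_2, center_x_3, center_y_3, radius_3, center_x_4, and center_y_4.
center_x_1 = 159
center_y_1 = 324
radius_1 = 28
center_x_2 = 165
center_y_2 = 222
radius_2 = 63
center_x_3 = 201
center_y_3 = 101
radius_3 = 28
center_x_4 = 149
center_y_4 = 108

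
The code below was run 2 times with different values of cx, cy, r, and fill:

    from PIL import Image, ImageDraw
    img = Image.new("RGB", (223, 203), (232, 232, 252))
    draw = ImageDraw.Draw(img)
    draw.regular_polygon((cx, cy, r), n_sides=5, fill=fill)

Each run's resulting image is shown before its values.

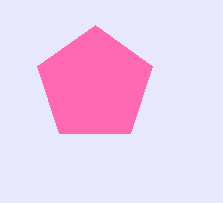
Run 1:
cx = 95, cy = 85, r = 60, fill = 'hotpink'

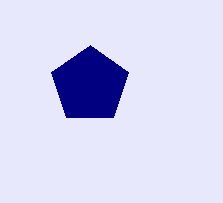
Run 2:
cx = 90, cy = 85, r = 40, fill = 'navy'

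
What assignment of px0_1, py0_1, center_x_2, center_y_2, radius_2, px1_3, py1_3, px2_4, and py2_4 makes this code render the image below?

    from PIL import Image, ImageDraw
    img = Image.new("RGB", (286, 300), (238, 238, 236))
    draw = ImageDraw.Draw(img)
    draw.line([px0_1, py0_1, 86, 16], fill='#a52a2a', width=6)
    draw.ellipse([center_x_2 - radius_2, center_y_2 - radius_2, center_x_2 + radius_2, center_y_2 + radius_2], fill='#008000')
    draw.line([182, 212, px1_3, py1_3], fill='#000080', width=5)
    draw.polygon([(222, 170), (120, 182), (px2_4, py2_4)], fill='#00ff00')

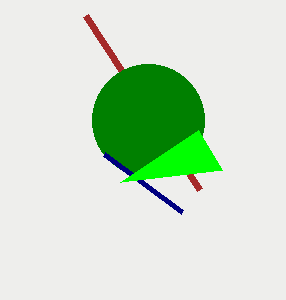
px0_1 = 200; py0_1 = 190; center_x_2 = 148; center_y_2 = 120; radius_2 = 56; px1_3 = 104; py1_3 = 154; px2_4 = 198; py2_4 = 130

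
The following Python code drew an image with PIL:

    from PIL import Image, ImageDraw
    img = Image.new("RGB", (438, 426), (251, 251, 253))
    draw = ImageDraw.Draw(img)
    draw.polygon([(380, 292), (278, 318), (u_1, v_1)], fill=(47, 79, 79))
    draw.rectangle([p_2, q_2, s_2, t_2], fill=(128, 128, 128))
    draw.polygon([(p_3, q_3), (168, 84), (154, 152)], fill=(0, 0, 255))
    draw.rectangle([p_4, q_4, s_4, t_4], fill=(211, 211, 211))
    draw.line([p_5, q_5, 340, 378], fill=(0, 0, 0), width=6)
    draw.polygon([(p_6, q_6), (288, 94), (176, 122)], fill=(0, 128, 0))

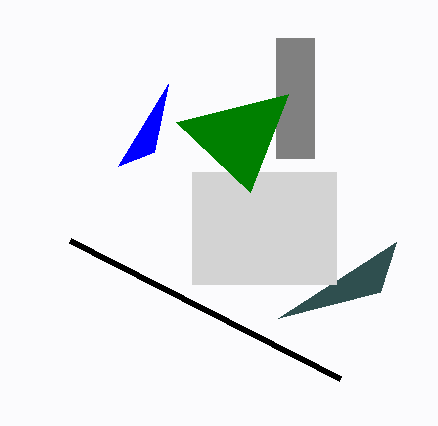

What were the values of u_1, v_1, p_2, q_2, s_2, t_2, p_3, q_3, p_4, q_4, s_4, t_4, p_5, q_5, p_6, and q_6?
u_1 = 396; v_1 = 242; p_2 = 276; q_2 = 38; s_2 = 314; t_2 = 158; p_3 = 118; q_3 = 166; p_4 = 192; q_4 = 172; s_4 = 336; t_4 = 284; p_5 = 70; q_5 = 240; p_6 = 250; q_6 = 192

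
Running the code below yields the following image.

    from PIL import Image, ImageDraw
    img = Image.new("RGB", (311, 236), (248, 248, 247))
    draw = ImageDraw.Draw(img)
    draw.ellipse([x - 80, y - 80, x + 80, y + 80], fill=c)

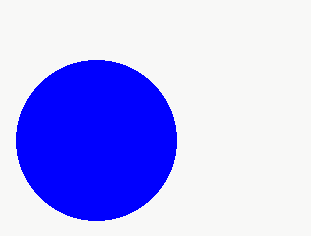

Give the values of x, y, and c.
x = 96, y = 140, c = 'blue'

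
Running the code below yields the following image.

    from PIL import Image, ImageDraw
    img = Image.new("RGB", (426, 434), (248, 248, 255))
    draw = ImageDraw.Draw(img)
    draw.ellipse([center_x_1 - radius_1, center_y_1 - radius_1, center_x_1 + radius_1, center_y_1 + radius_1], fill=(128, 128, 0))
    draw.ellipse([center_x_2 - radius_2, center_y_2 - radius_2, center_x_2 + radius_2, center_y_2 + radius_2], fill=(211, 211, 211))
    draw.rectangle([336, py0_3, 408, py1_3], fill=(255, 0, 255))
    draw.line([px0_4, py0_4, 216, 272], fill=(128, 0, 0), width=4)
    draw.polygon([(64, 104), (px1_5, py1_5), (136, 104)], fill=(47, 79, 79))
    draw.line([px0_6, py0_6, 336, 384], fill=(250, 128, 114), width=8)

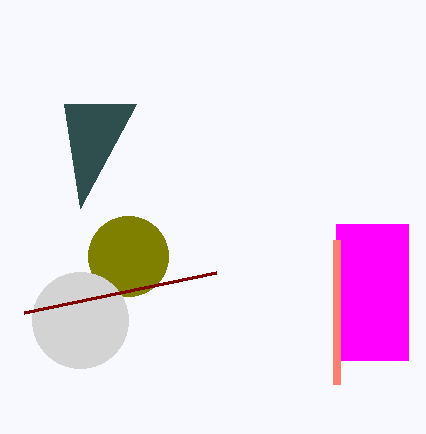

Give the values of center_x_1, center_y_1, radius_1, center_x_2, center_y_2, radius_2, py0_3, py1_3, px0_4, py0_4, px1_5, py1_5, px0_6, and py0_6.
center_x_1 = 128
center_y_1 = 256
radius_1 = 40
center_x_2 = 80
center_y_2 = 320
radius_2 = 48
py0_3 = 224
py1_3 = 360
px0_4 = 24
py0_4 = 312
px1_5 = 80
py1_5 = 208
px0_6 = 336
py0_6 = 240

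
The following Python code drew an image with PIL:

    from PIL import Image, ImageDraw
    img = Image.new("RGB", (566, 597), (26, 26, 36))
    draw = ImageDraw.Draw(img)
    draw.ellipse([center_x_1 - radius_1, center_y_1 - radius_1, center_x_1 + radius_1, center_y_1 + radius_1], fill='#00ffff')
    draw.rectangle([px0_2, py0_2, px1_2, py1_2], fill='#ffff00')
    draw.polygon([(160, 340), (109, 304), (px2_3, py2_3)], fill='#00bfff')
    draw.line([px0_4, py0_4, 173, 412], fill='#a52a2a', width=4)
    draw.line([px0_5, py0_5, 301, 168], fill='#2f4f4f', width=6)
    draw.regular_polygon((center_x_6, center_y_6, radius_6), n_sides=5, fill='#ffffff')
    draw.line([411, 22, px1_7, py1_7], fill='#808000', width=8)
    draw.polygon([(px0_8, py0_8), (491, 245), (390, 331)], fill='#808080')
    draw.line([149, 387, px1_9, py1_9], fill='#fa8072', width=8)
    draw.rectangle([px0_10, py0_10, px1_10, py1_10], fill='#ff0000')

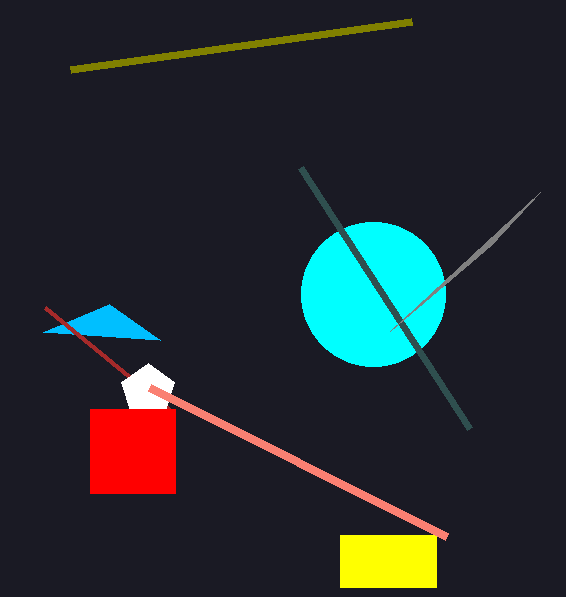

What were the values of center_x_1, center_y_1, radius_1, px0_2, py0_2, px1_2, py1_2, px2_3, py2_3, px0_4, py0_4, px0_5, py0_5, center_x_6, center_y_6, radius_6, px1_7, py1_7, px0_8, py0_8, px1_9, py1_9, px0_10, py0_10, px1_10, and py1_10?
center_x_1 = 373, center_y_1 = 294, radius_1 = 72, px0_2 = 340, py0_2 = 535, px1_2 = 436, py1_2 = 587, px2_3 = 43, py2_3 = 332, px0_4 = 45, py0_4 = 307, px0_5 = 470, py0_5 = 429, center_x_6 = 148, center_y_6 = 391, radius_6 = 28, px1_7 = 70, py1_7 = 70, px0_8 = 540, py0_8 = 192, px1_9 = 446, py1_9 = 536, px0_10 = 90, py0_10 = 409, px1_10 = 175, py1_10 = 493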